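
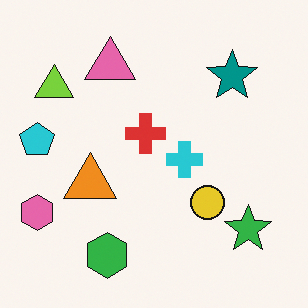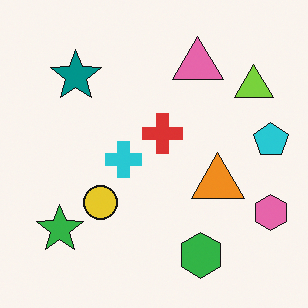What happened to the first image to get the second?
It was flipped horizontally (left ↔ right).

The cyan pentagon is in the left of the first image and the right of the second — shapes on opposite sides of the vertical midline have swapped in a mirror flip.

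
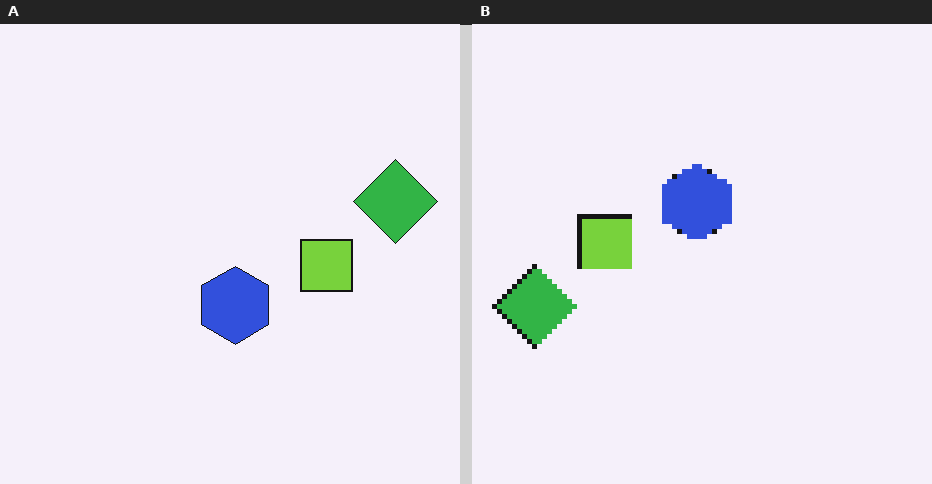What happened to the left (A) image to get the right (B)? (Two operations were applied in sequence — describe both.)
The image was rotated 180°, then mildly pixelated.

The green diamond sits in the right of the left (A) image and the left of the right (B) — consistent with a whole-image 180° rotation. Shapes are reduced to large square blocks; fine edges and outlines are lost — a downscale-then-upscale (mosaic) effect.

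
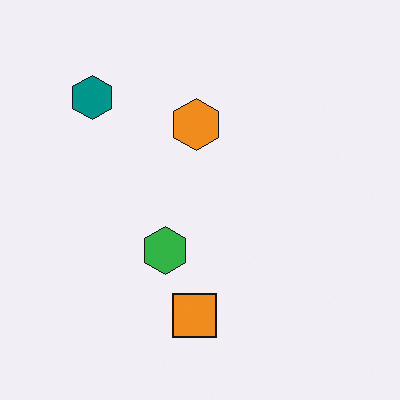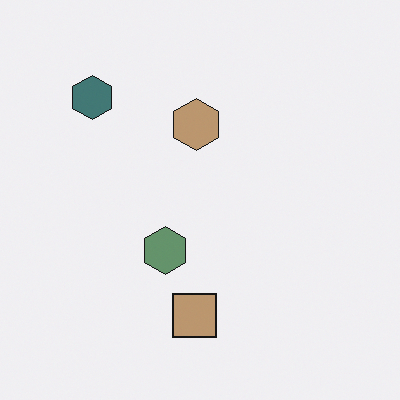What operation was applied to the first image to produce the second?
It was made much more muted (saturation change).

All colors are more muted and greyish — a global saturation change.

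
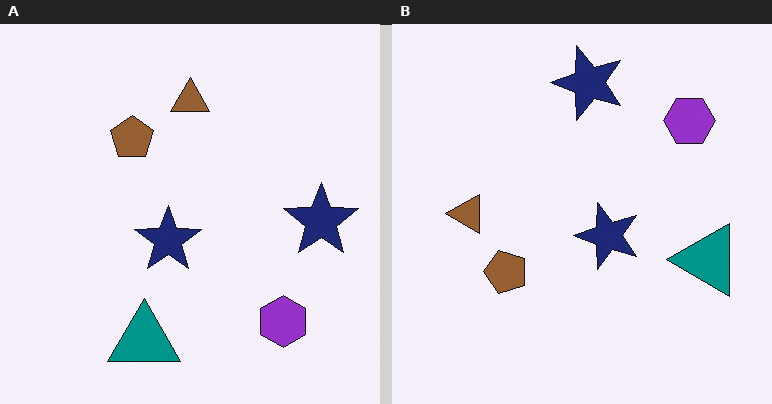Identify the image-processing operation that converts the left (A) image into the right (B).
Rotated 90° counter-clockwise.

The purple hexagon sits in the bottom-right of the left (A) image and the top-right of the right (B) — consistent with a whole-image 90° counter-clockwise rotation.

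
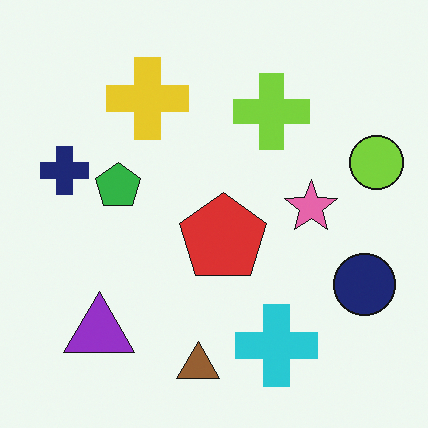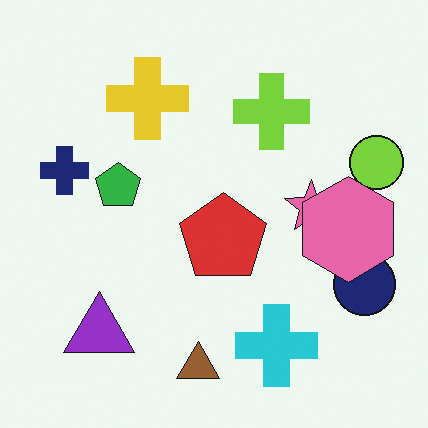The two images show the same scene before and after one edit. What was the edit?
The image was overlaid with an additional pink hexagon.

A pink hexagon appears in the second image that is absent from the first.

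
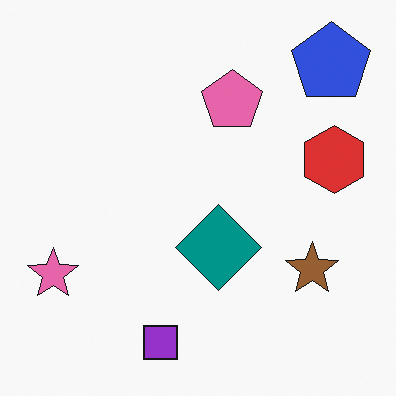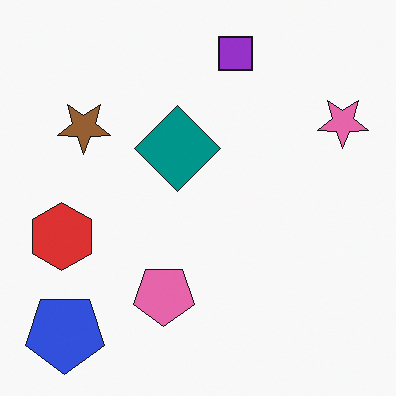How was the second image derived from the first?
Rotated 180°.

The blue pentagon sits in the top-right of the first image and the bottom-left of the second — consistent with a whole-image 180° rotation.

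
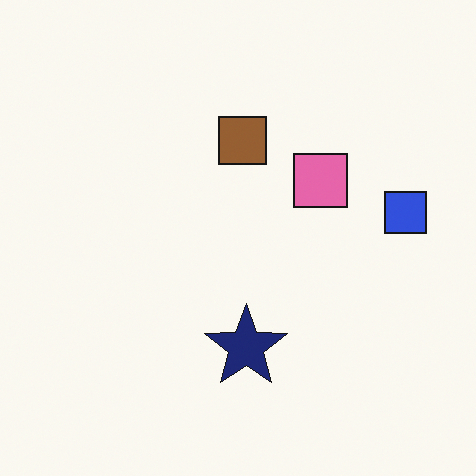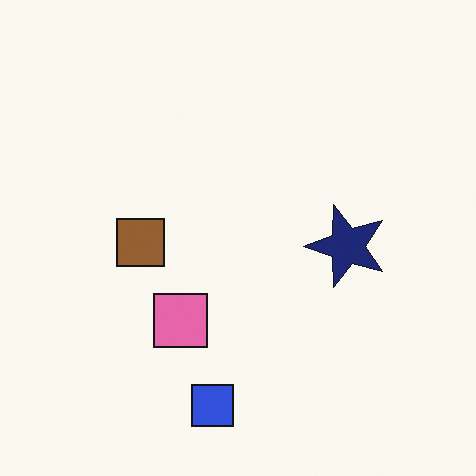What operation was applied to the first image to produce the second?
The second image is the first transposed (reflected across the top-left ↔ bottom-right diagonal).

Shapes have swapped their row and column positions — what was in the top-right is now in the bottom-left — a diagonal reflection.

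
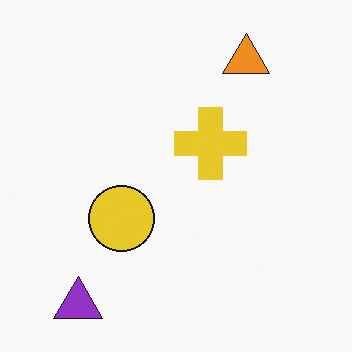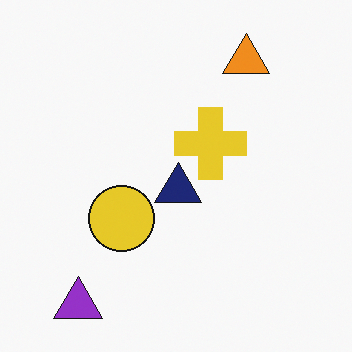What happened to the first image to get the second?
The second image is the first overlaid with an additional navy triangle.

A navy triangle appears in the second image that is absent from the first.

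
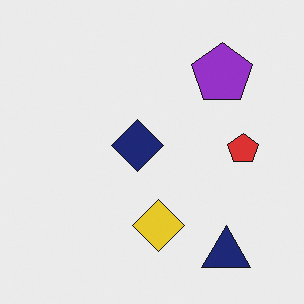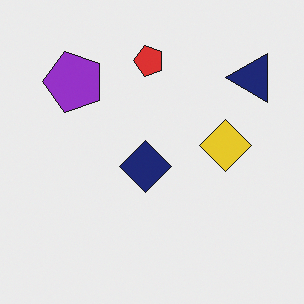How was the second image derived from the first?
It was rotated 90° counter-clockwise.

The navy triangle sits in the bottom-right of the first image and the top-right of the second — consistent with a whole-image 90° counter-clockwise rotation.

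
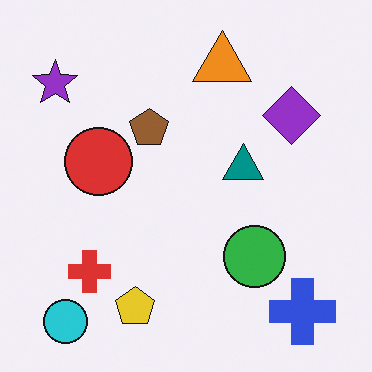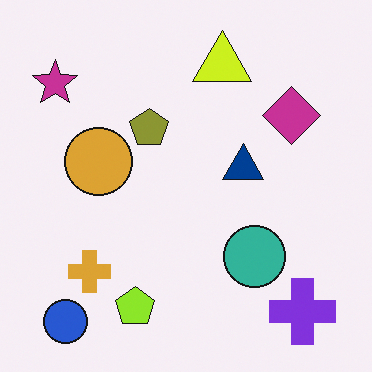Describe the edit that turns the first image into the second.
The transformation is: hue-shifted by a small amount.

Every shape's color has rotated by the same amount around the hue wheel — a uniform hue shift.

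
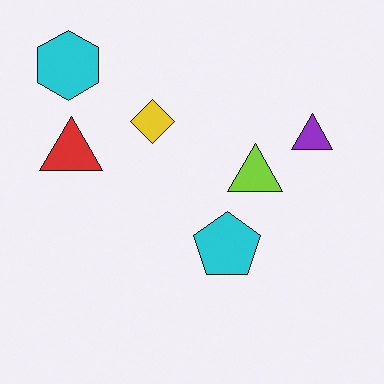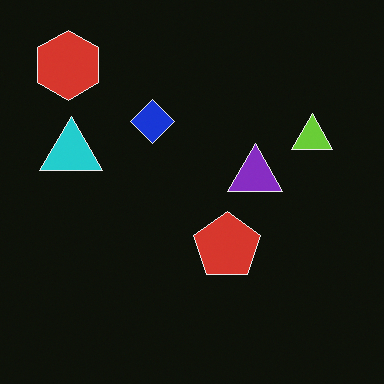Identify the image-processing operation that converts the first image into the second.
The second image is the first color-inverted (negative).

The light background has become dark and every shape's color is its complement — a photographic negative.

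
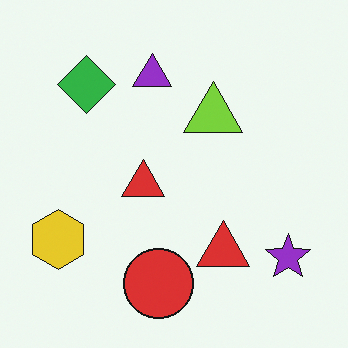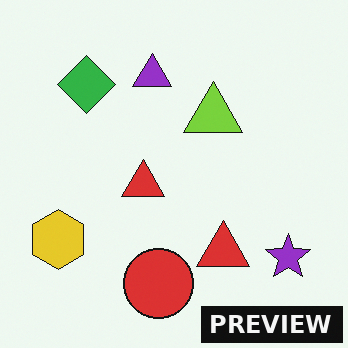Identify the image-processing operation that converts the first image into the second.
The transformation is: watermarked with the text "PREVIEW" in the lower-right corner.

A dark label reading "PREVIEW" appears in the lower-right corner.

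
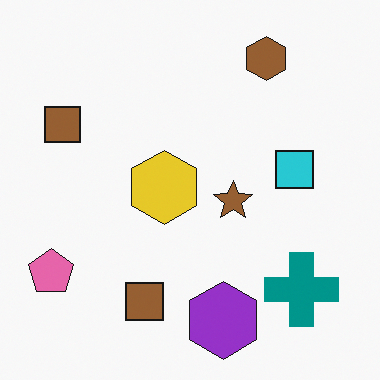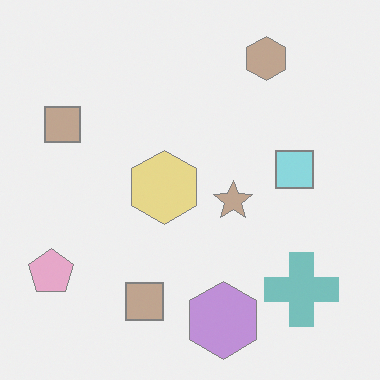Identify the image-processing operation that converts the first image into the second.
Given much lower contrast.

Tones are pushed toward mid-grey across the whole image — a global contrast change.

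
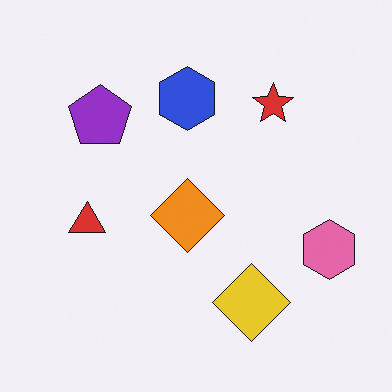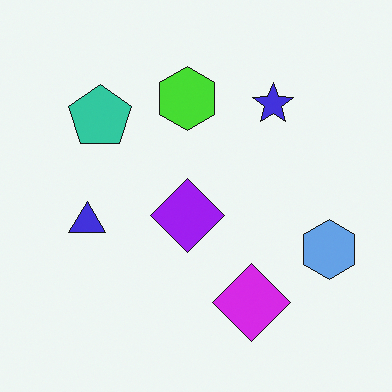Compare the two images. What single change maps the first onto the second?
The transformation is: hue-shifted by a large amount.

Every shape's color has rotated by the same amount around the hue wheel — a uniform hue shift.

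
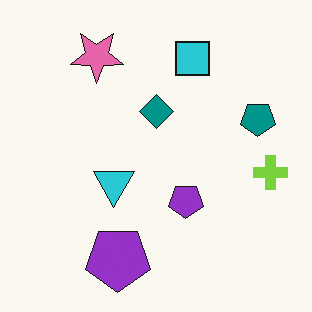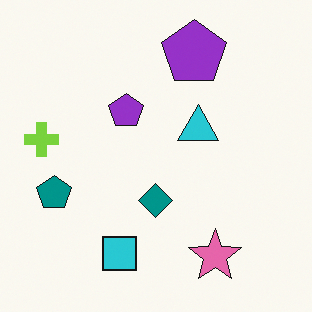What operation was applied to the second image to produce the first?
Rotated 180°.

The lime cross sits in the left of the second image and the right of the first — consistent with a whole-image 180° rotation.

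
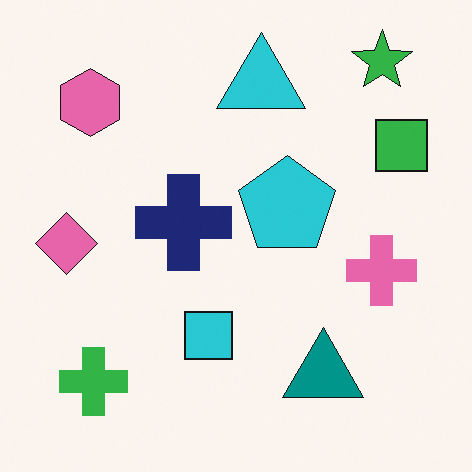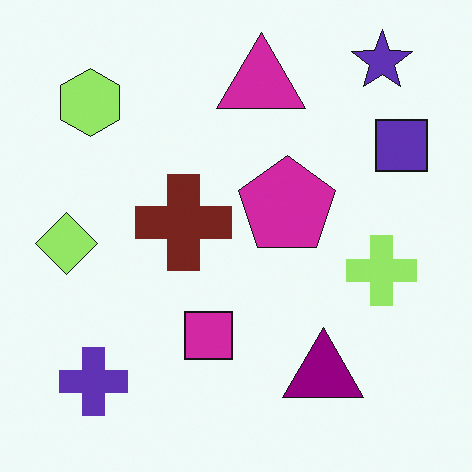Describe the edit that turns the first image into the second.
The transformation is: hue-shifted by a moderate amount.

Every shape's color has rotated by the same amount around the hue wheel — a uniform hue shift.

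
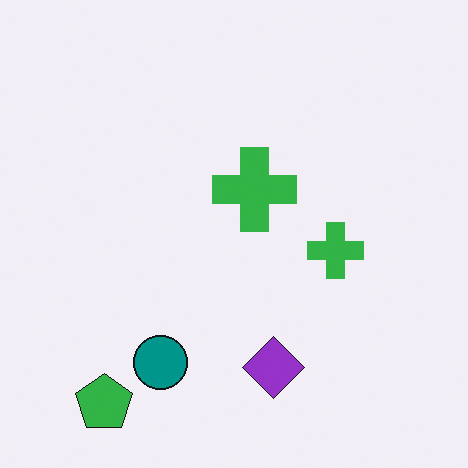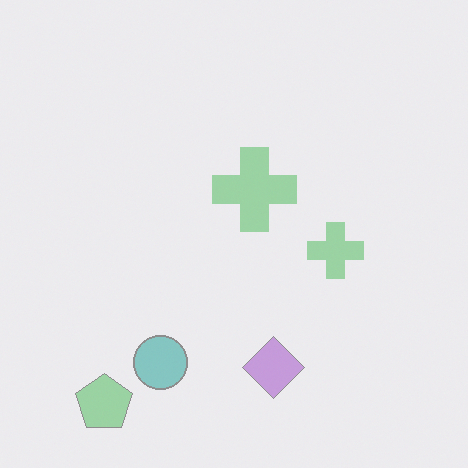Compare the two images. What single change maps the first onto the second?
The second image is the first washed out (contrast reduced).

Tones are pushed toward mid-grey across the whole image — a global contrast change.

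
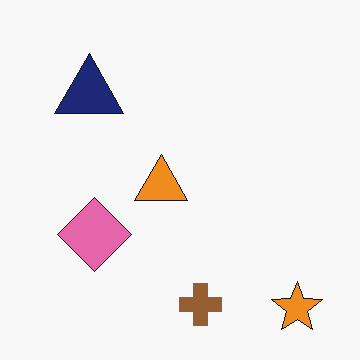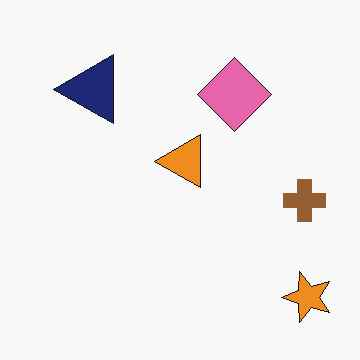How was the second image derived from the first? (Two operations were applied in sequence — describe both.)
This is the original image transposed (reflected across the top-left ↔ bottom-right diagonal), then JPEG-compressed with visible artifacts.

Shapes have swapped their row and column positions — what was in the top-right is now in the bottom-left — a diagonal reflection. Blocky 8×8 compression artifacts appear around shape edges and the flat background shows ringing — characteristic JPEG degradation.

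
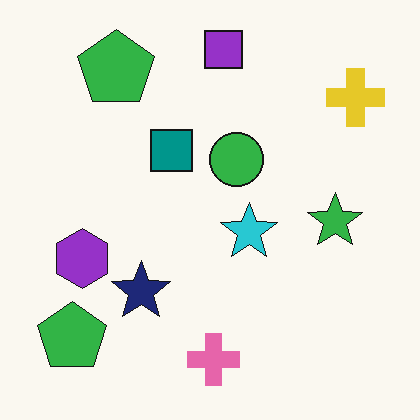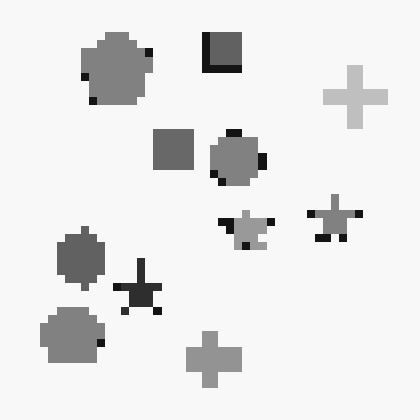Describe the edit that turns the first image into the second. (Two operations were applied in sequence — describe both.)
Moderately pixelated, then converted to grayscale.

Shapes are reduced to large square blocks; fine edges and outlines are lost — a downscale-then-upscale (mosaic) effect. All color is removed — every shape is now a shade of grey.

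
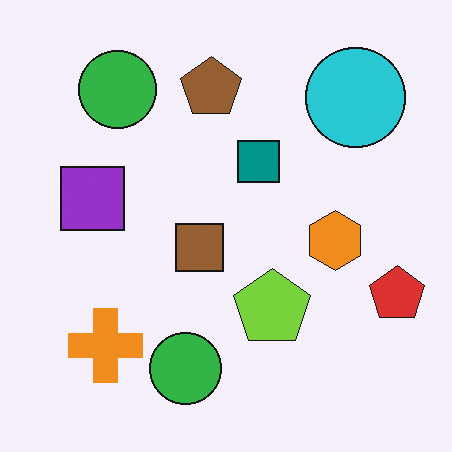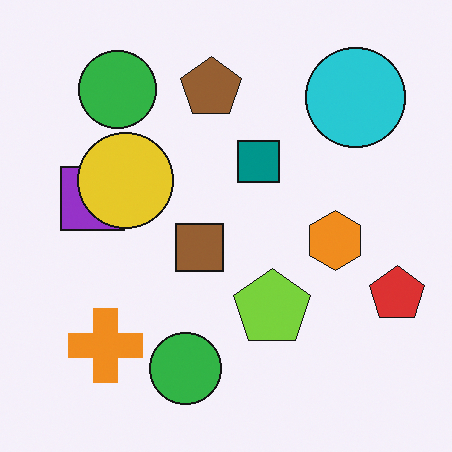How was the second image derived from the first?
It was overlaid with an additional yellow circle.

A yellow circle appears in the second image that is absent from the first.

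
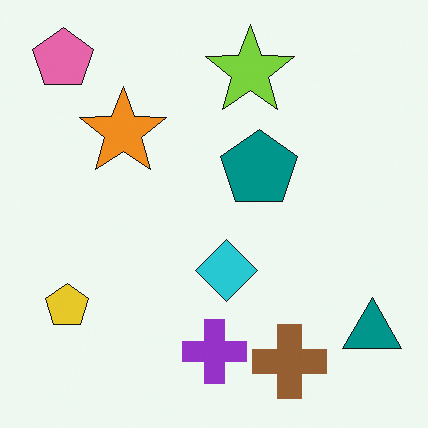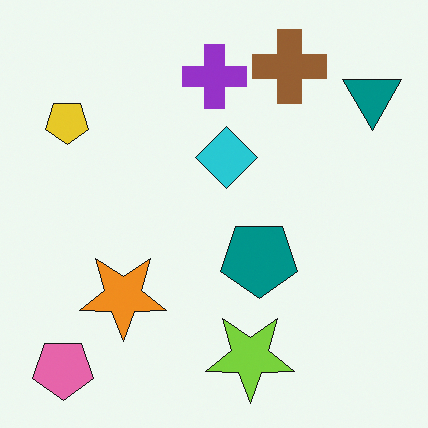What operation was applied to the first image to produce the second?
Flipped vertically (top ↔ bottom).

The pink pentagon is in the top-left of the first image and the bottom-left of the second — shapes on opposite sides of the horizontal midline have swapped in a mirror flip.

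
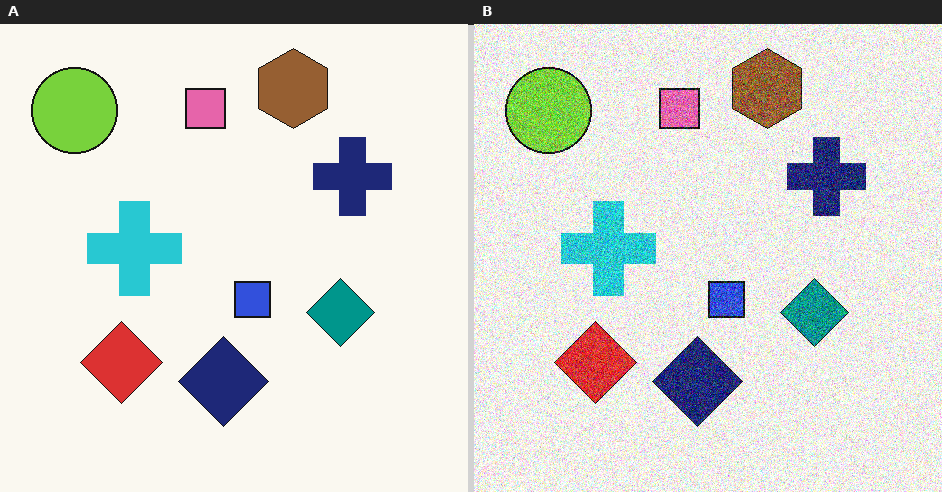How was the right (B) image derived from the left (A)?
Degraded with strong gaussian noise.

Random speckle covers the whole image, including the flat background.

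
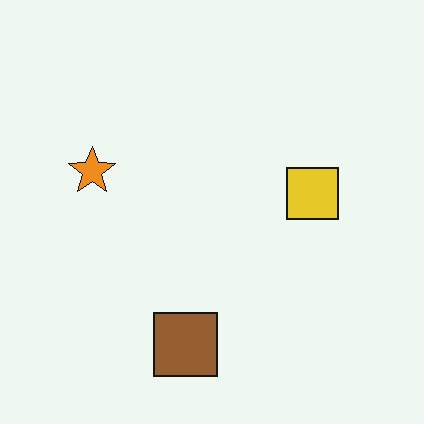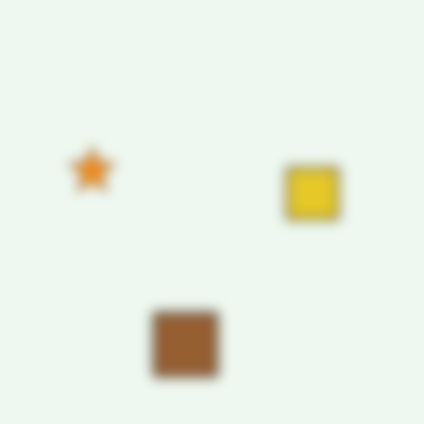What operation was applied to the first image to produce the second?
Heavily blurred.

Shape edges and outlines are uniformly softened across the whole image.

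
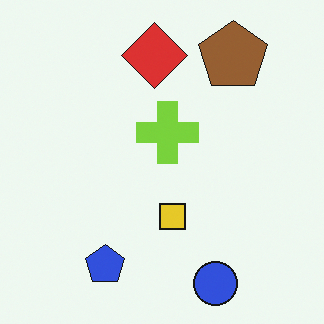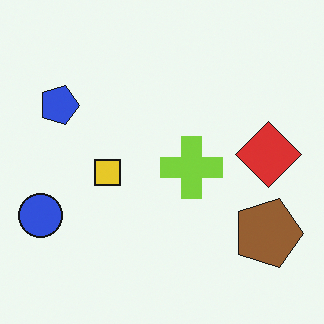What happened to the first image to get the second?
The transformation is: rotated 90° clockwise.

The blue circle sits in the bottom of the first image and the left of the second — consistent with a whole-image 90° clockwise rotation.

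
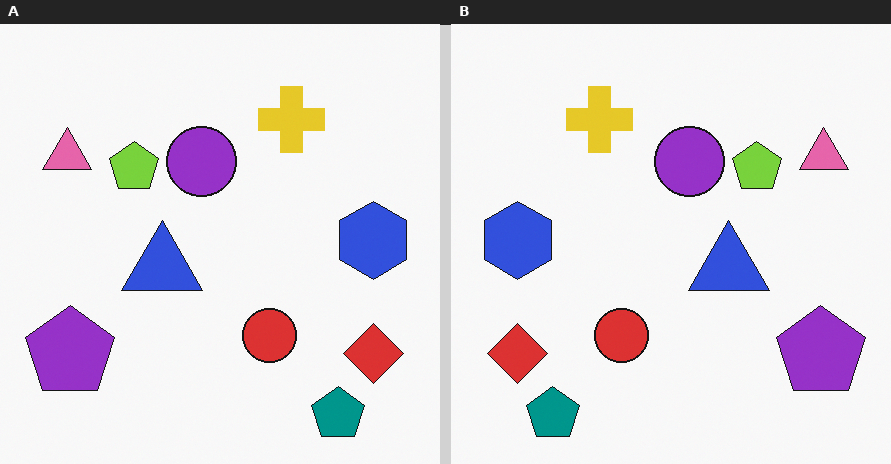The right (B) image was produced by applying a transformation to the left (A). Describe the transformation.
The image was flipped horizontally (left ↔ right).

The red diamond is in the bottom-right of the left (A) image and the bottom-left of the right (B) — shapes on opposite sides of the vertical midline have swapped in a mirror flip.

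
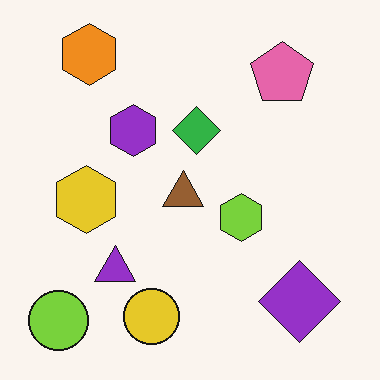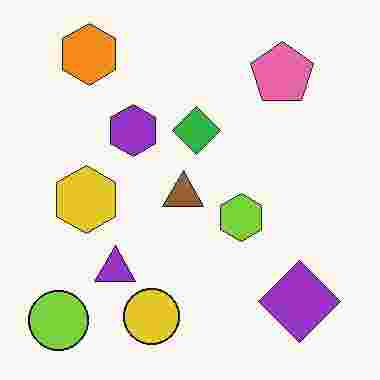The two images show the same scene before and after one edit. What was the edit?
This is the original image degraded with heavy JPEG compression.

Blocky 8×8 compression artifacts appear around shape edges and the flat background shows ringing — characteristic JPEG degradation.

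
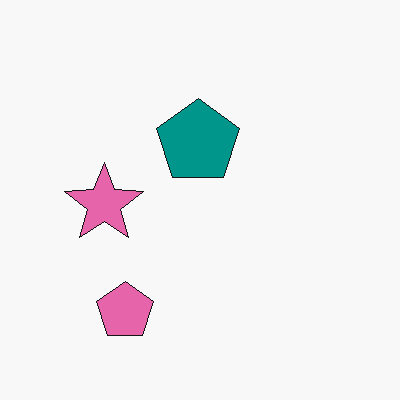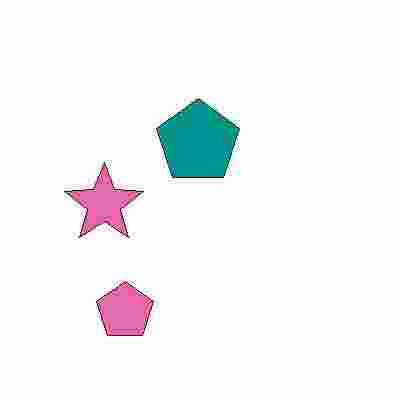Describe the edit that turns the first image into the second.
The second image is the first heavily JPEG-compressed with obvious blocking artifacts.

Blocky 8×8 compression artifacts appear around shape edges and the flat background shows ringing — characteristic JPEG degradation.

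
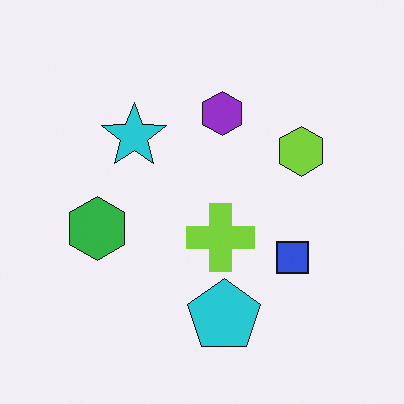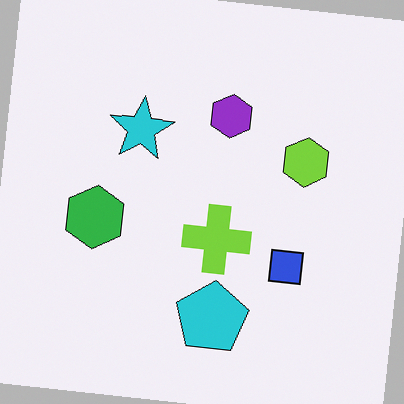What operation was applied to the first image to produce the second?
This is the original image rotated clockwise by a small amount.

Every shape is tilted by the same angle and the image corners show triangular fill wedges — a whole-image rotation by a non-right angle.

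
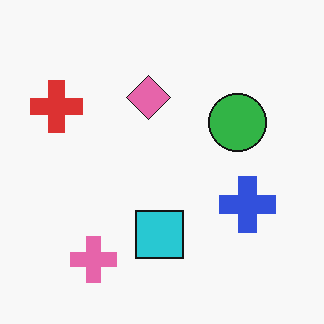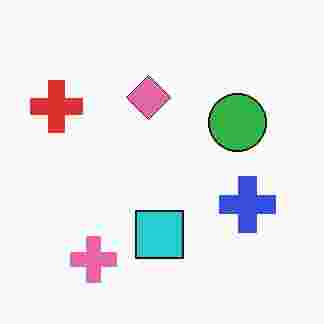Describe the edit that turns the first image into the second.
The second image is the first degraded with heavy JPEG compression.

Blocky 8×8 compression artifacts appear around shape edges and the flat background shows ringing — characteristic JPEG degradation.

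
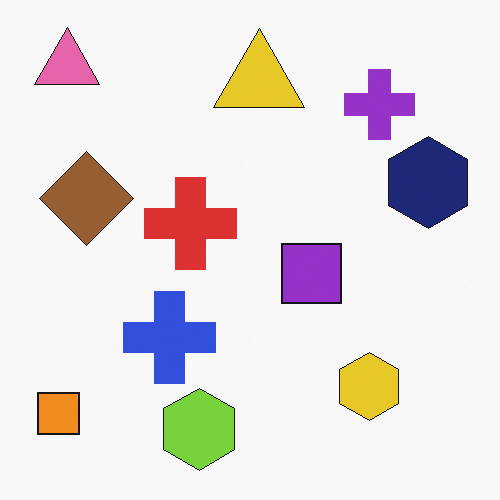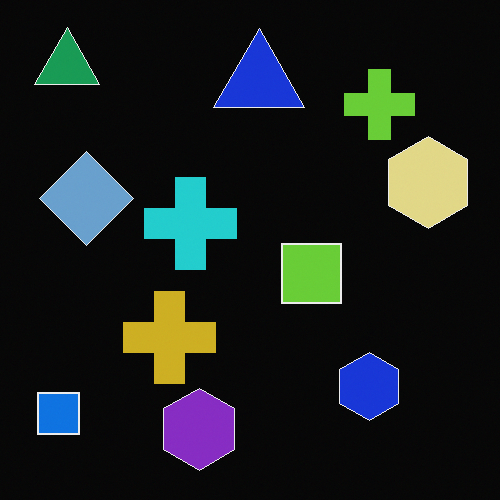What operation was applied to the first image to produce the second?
Color-inverted (negative).

The light background has become dark and every shape's color is its complement — a photographic negative.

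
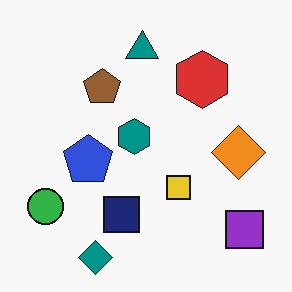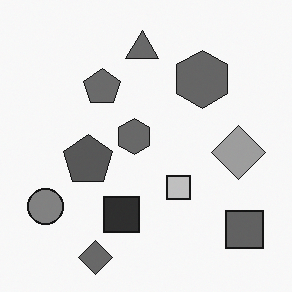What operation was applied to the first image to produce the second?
The transformation is: converted to grayscale.

All color is removed — every shape is now a shade of grey.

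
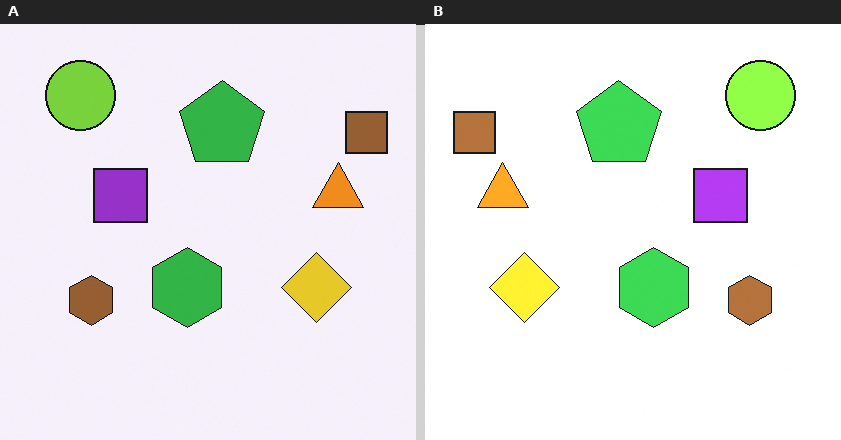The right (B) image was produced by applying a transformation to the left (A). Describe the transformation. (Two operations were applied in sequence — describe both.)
Flipped horizontally (left ↔ right), then brightened a little.

The brown square is in the top-right of the left (A) image and the top-left of the right (B) — shapes on opposite sides of the vertical midline have swapped in a mirror flip. Every pixel — background and shapes alike — is uniformly brightened.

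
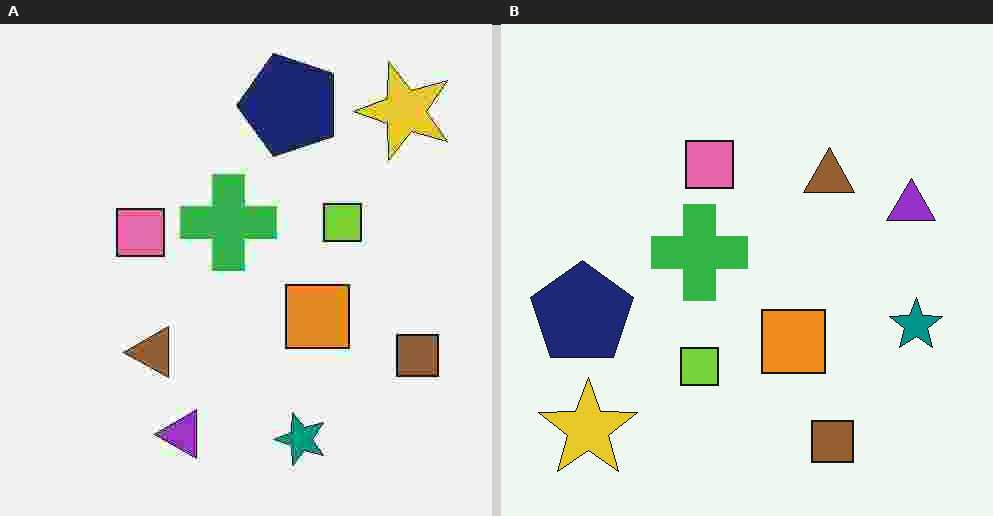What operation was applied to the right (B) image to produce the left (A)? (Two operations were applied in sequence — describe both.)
The transformation is: transposed (reflected across the top-left ↔ bottom-right diagonal), then heavily JPEG-compressed with obvious blocking artifacts.

Shapes have swapped their row and column positions — what was in the top-right is now in the bottom-left — a diagonal reflection. Blocky 8×8 compression artifacts appear around shape edges and the flat background shows ringing — characteristic JPEG degradation.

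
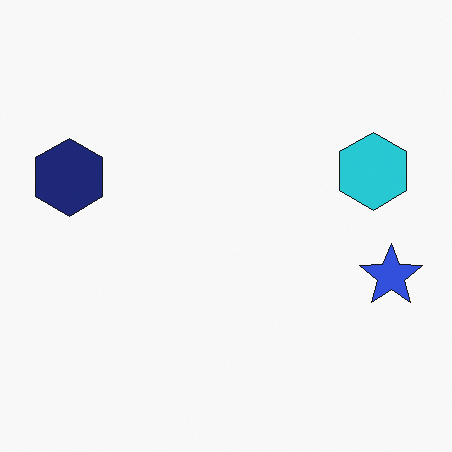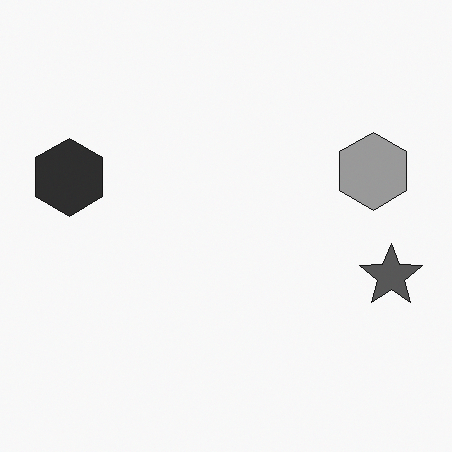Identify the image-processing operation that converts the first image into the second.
The transformation is: converted to grayscale.

All color is removed — every shape is now a shade of grey.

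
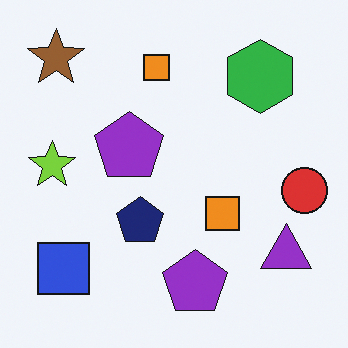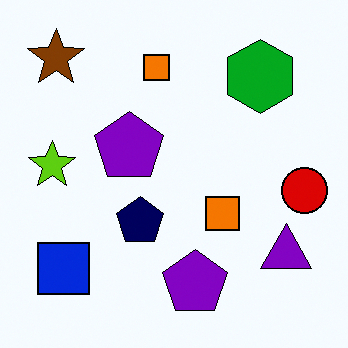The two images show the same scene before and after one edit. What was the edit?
The second image is the first given slightly increased contrast.

Tones are pushed away from mid-grey across the whole image — a global contrast change.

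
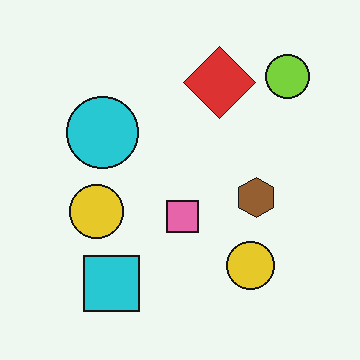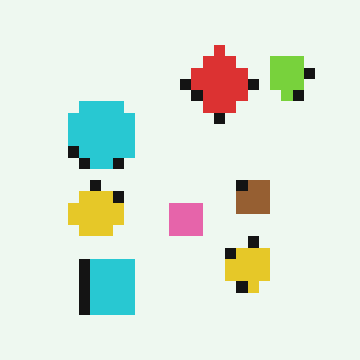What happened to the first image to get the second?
This is the original image coarsely pixelated.

Shapes are reduced to large square blocks; fine edges and outlines are lost — a downscale-then-upscale (mosaic) effect.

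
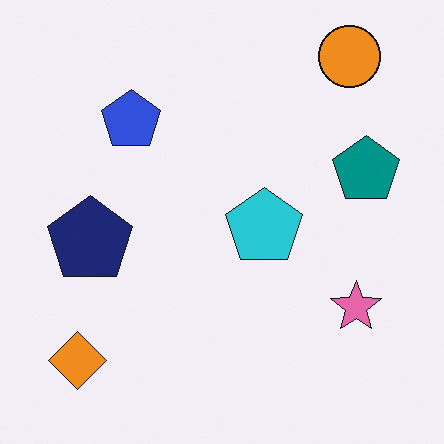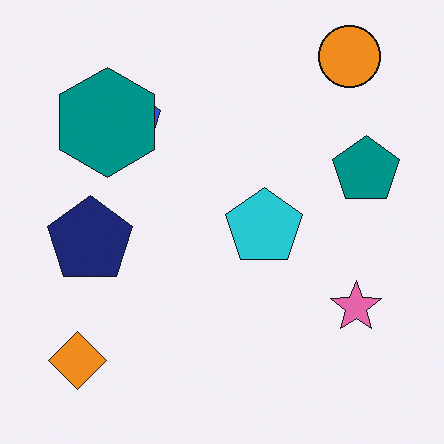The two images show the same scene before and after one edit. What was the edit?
This is the original image overlaid with an additional teal hexagon.

A teal hexagon appears in the second image that is absent from the first.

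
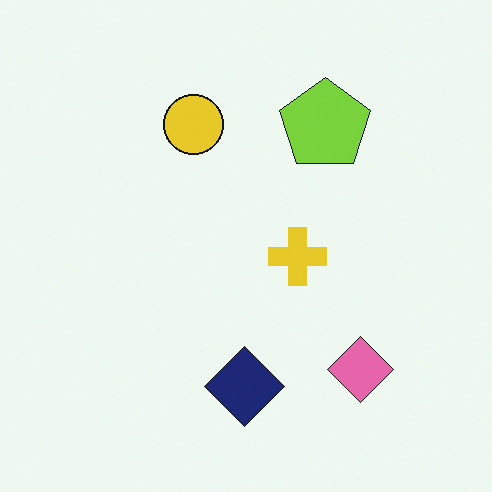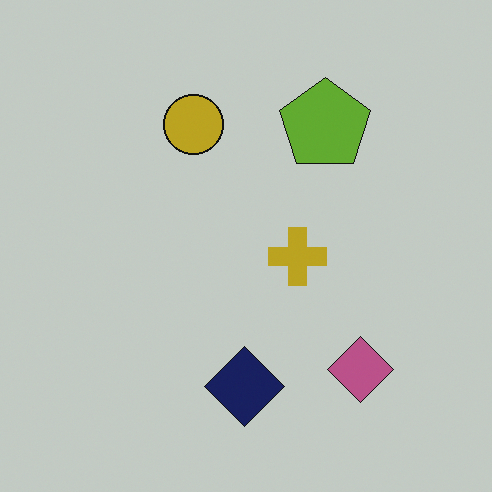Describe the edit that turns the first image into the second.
The transformation is: slightly darkened.

Every pixel — background and shapes alike — is uniformly darkened.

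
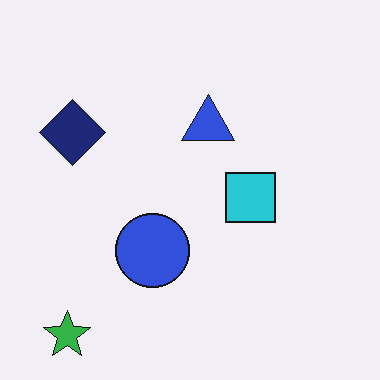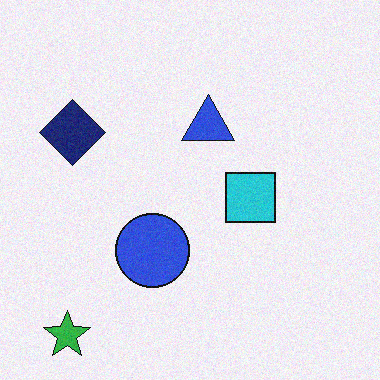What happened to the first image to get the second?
The image was degraded with subtle gaussian noise.

Random speckle covers the whole image, including the flat background.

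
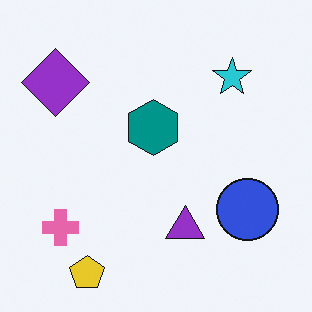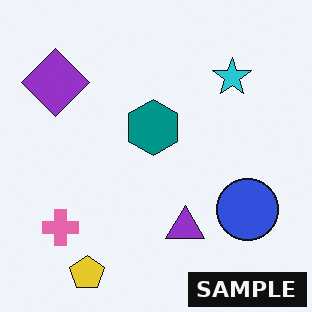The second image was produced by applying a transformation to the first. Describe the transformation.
The second image is the first watermarked with the text "SAMPLE" in the lower-right corner.

A dark label reading "SAMPLE" appears in the lower-right corner.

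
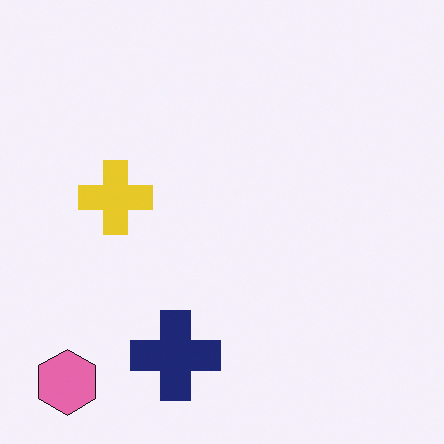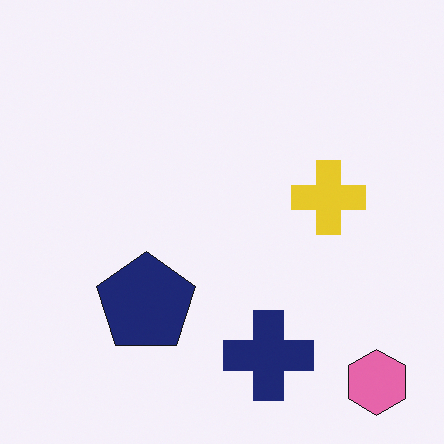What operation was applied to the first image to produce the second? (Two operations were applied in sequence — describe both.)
The image was flipped horizontally (left ↔ right), then overlaid with an additional navy pentagon.

The pink hexagon is in the bottom-left of the first image and the bottom-right of the second — shapes on opposite sides of the vertical midline have swapped in a mirror flip. A navy pentagon appears in the second image that is absent from the first.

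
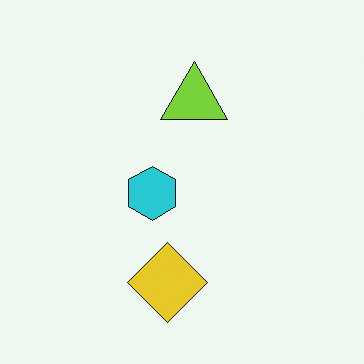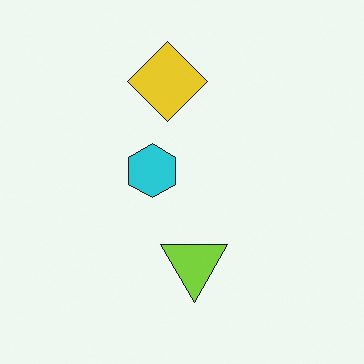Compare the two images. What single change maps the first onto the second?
The second image is the first flipped vertically (top ↔ bottom).

The yellow diamond is in the bottom of the first image and the top of the second — shapes on opposite sides of the horizontal midline have swapped in a mirror flip.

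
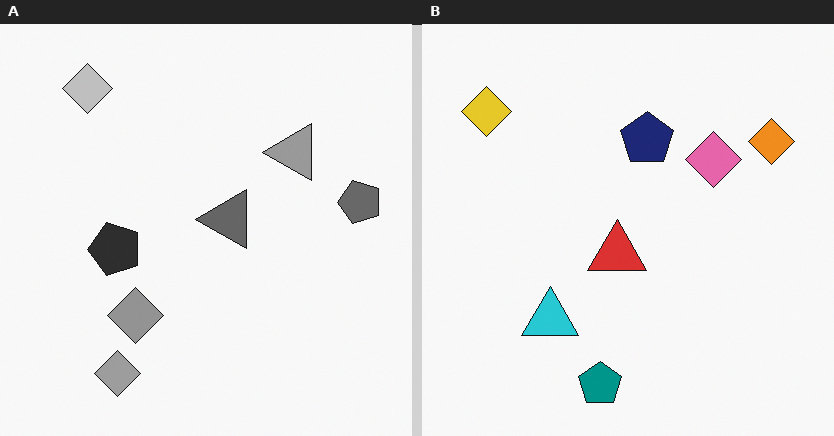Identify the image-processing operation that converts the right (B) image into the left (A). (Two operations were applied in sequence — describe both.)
Transposed (reflected across the top-left ↔ bottom-right diagonal), then converted to grayscale.

Shapes have swapped their row and column positions — what was in the top-right is now in the bottom-left — a diagonal reflection. All color is removed — every shape is now a shade of grey.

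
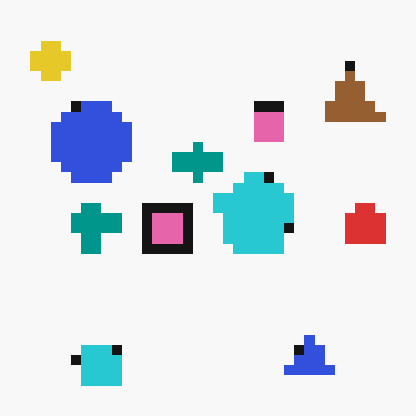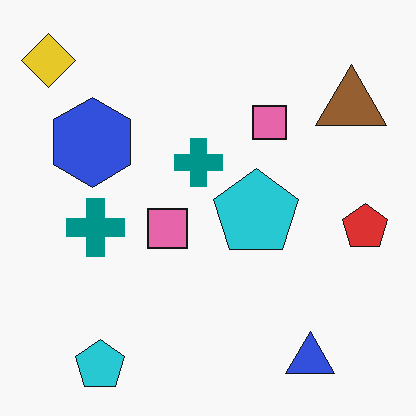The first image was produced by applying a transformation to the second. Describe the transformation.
The image was coarsely pixelated.

Shapes are reduced to large square blocks; fine edges and outlines are lost — a downscale-then-upscale (mosaic) effect.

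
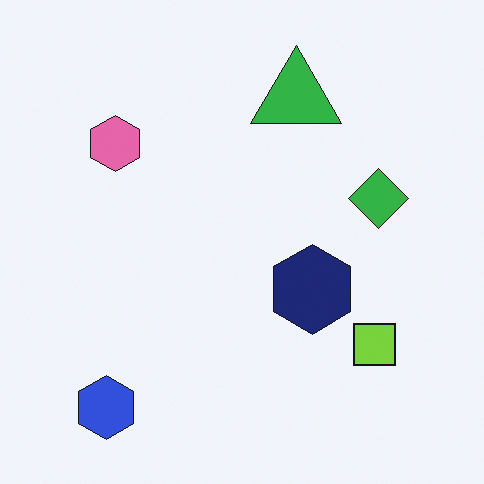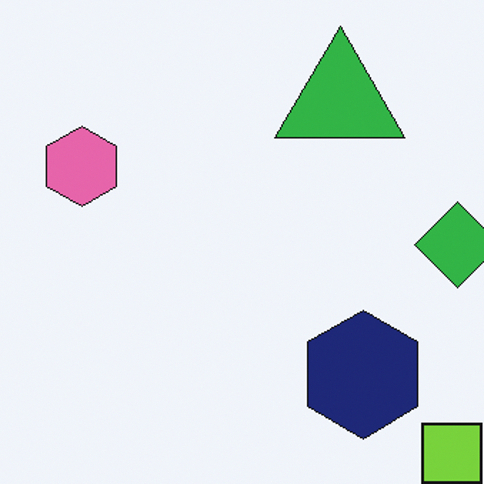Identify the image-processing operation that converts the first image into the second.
It was cropped to a modestly smaller region and rescaled.

The visible shapes are larger and the field of view is narrower; shapes near the original edges may be partly or wholly outside the frame — a crop-and-rescale.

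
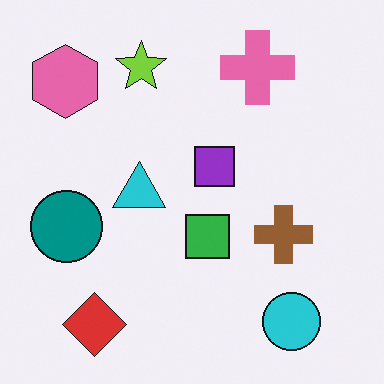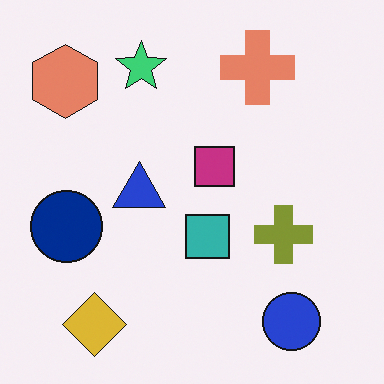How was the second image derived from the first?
The transformation is: hue-shifted by a small amount.

Every shape's color has rotated by the same amount around the hue wheel — a uniform hue shift.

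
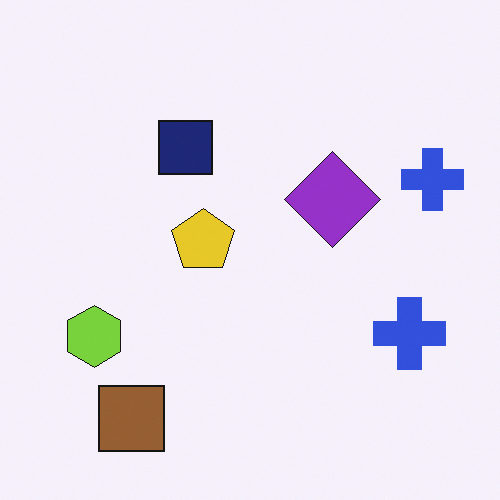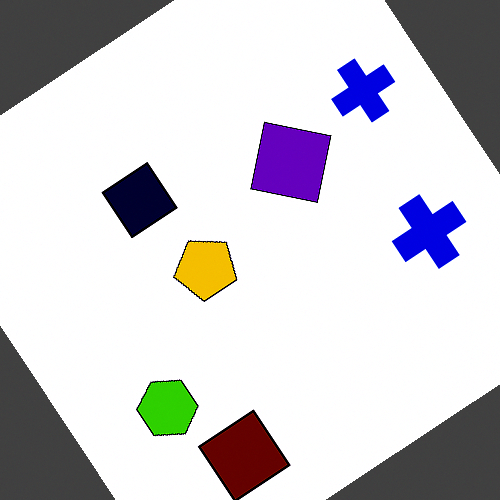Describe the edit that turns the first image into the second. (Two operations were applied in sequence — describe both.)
Rotated counter-clockwise by a large amount — several tens of degrees, then boosted in contrast.

Every shape is tilted by the same angle and the image corners show triangular fill wedges — a whole-image rotation by a non-right angle. Tones are pushed away from mid-grey across the whole image — a global contrast change.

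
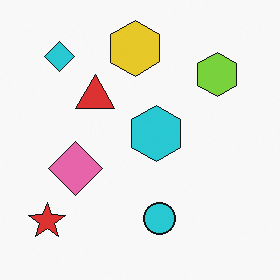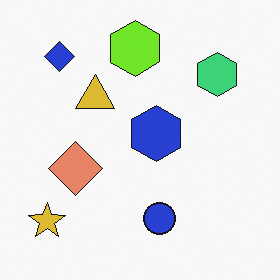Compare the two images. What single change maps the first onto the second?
This is the original image hue-shifted slightly.

Every shape's color has rotated by the same amount around the hue wheel — a uniform hue shift.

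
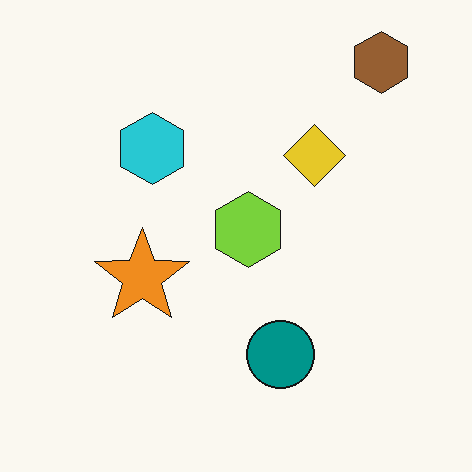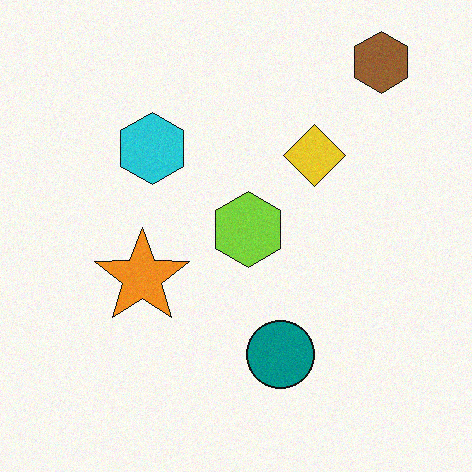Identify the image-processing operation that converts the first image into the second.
The second image is the first degraded with light additive noise.

Random speckle covers the whole image, including the flat background.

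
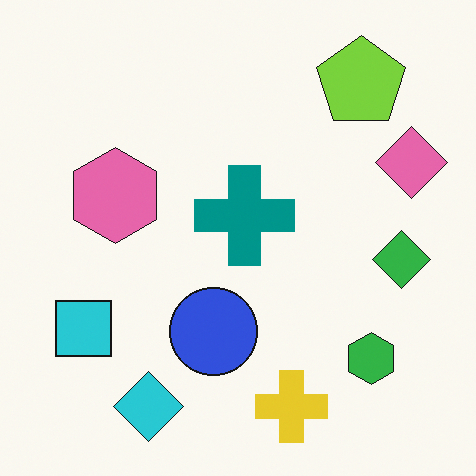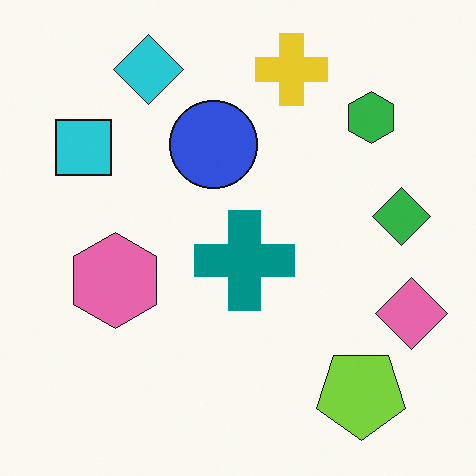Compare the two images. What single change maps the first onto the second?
Flipped vertically (top ↔ bottom).

The yellow cross is in the bottom of the first image and the top of the second — shapes on opposite sides of the horizontal midline have swapped in a mirror flip.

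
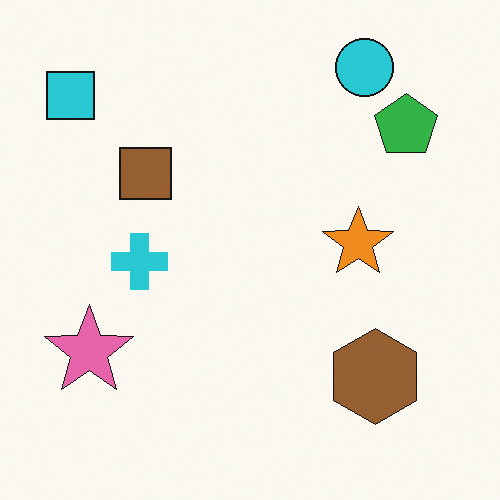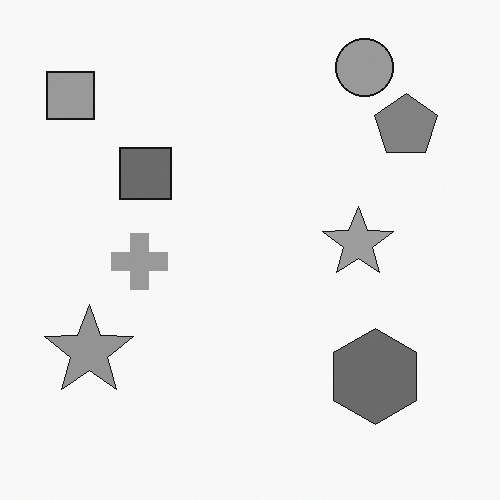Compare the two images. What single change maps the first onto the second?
The image was converted to grayscale.

All color is removed — every shape is now a shade of grey.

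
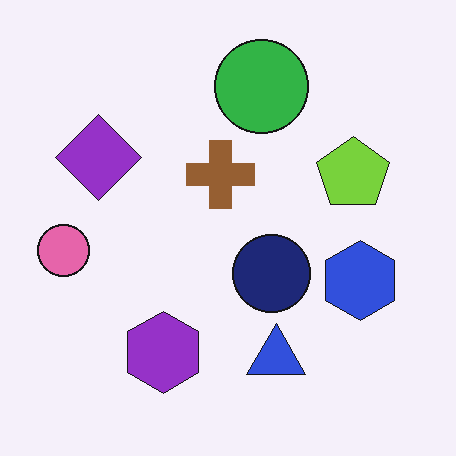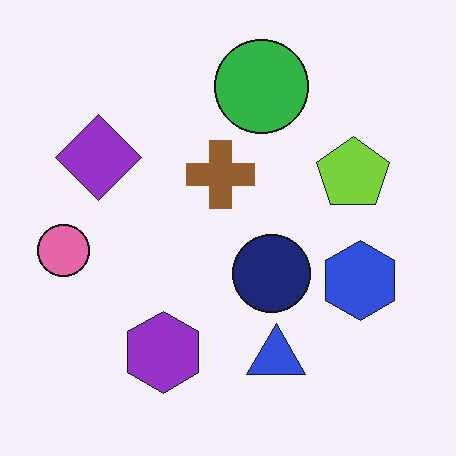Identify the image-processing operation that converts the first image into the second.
The image was given moderate JPEG compression.

Blocky 8×8 compression artifacts appear around shape edges and the flat background shows ringing — characteristic JPEG degradation.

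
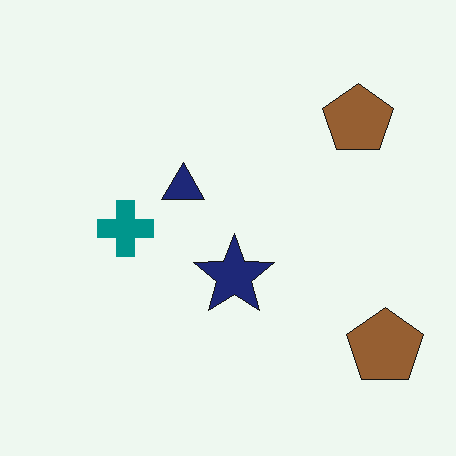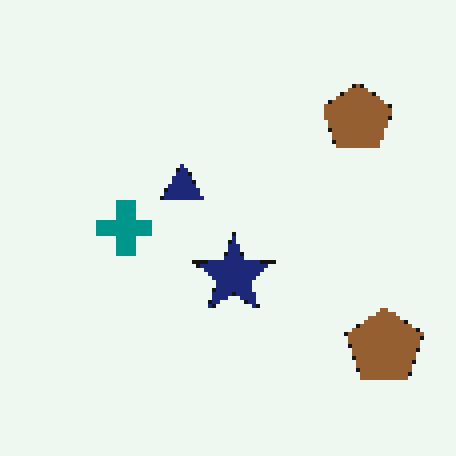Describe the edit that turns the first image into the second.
The transformation is: mildly pixelated.

Shapes are reduced to large square blocks; fine edges and outlines are lost — a downscale-then-upscale (mosaic) effect.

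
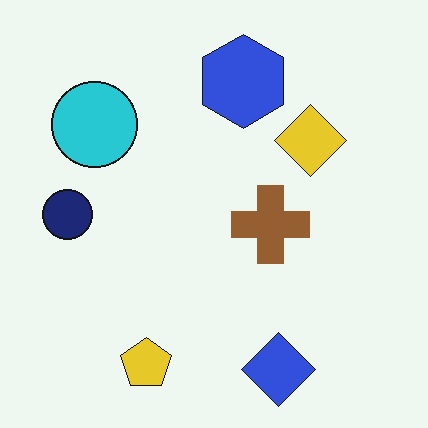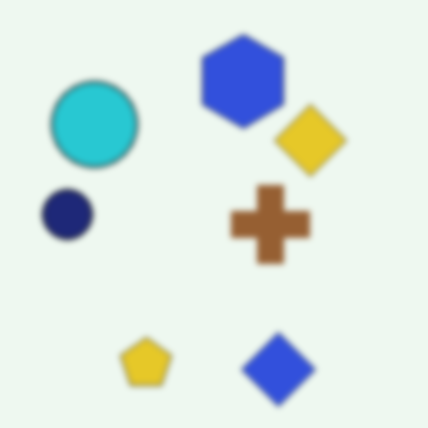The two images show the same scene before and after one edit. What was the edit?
This is the original image moderately blurred.

Shape edges and outlines are uniformly softened across the whole image.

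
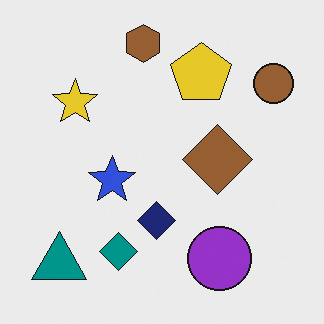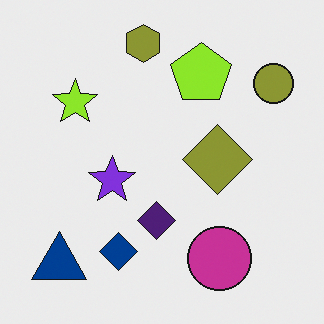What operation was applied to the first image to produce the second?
The transformation is: hue-shifted by a small amount.

Every shape's color has rotated by the same amount around the hue wheel — a uniform hue shift.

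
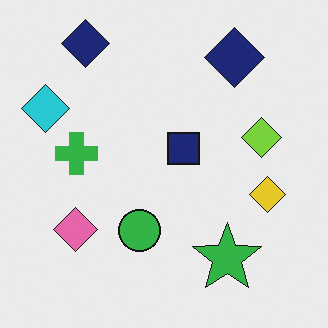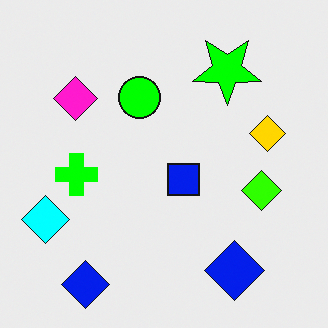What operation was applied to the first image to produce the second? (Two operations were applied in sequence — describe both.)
Flipped vertically (top ↔ bottom), then heavily oversaturated.

The green star is in the bottom-right of the first image and the top-right of the second — shapes on opposite sides of the horizontal midline have swapped in a mirror flip. All colors are more vivid — a global saturation change.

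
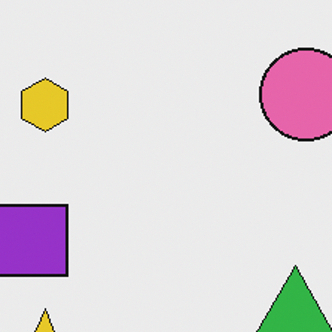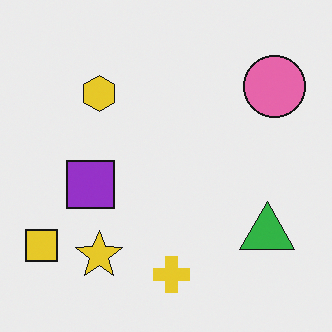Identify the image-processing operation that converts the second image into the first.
This is the original image cropped slightly and scaled back up.

The visible shapes are larger and the field of view is narrower; shapes near the original edges may be partly or wholly outside the frame — a crop-and-rescale.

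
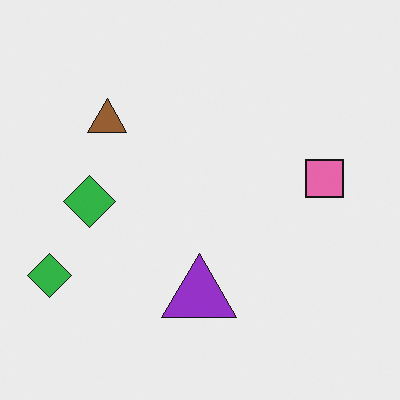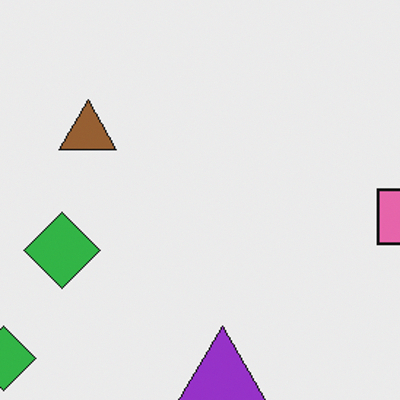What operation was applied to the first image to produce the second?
Cropped slightly and scaled back up.

The visible shapes are larger and the field of view is narrower; shapes near the original edges may be partly or wholly outside the frame — a crop-and-rescale.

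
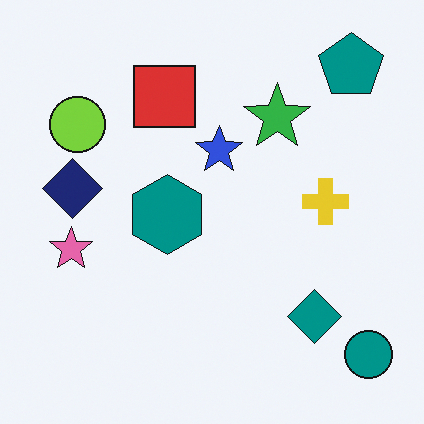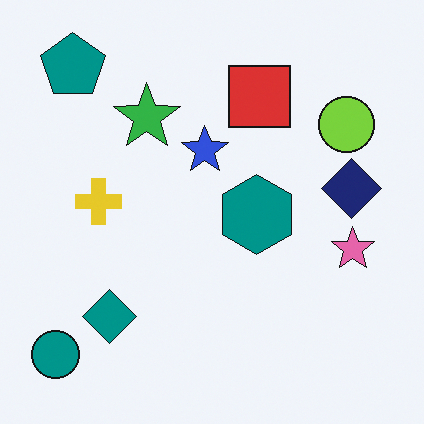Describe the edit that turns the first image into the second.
The image was flipped horizontally (left ↔ right).

The teal circle is in the bottom-right of the first image and the bottom-left of the second — shapes on opposite sides of the vertical midline have swapped in a mirror flip.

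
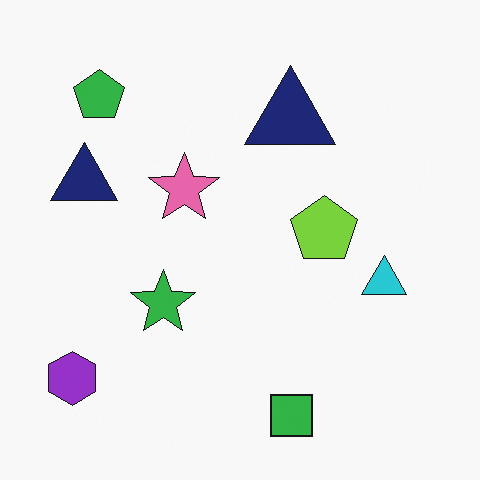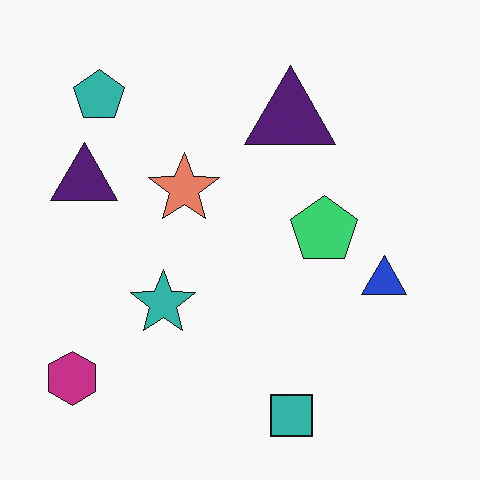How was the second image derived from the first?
Hue-shifted slightly.

Every shape's color has rotated by the same amount around the hue wheel — a uniform hue shift.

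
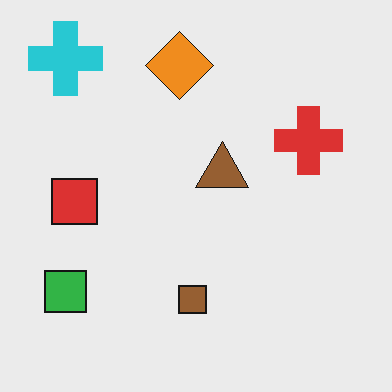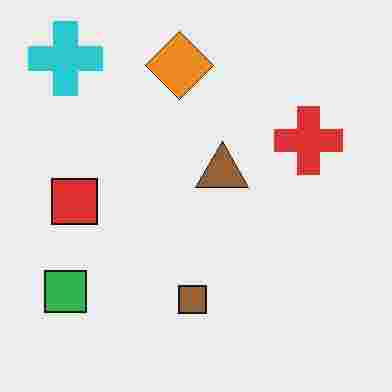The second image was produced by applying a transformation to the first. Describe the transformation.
Heavily JPEG-compressed with obvious blocking artifacts.

Blocky 8×8 compression artifacts appear around shape edges and the flat background shows ringing — characteristic JPEG degradation.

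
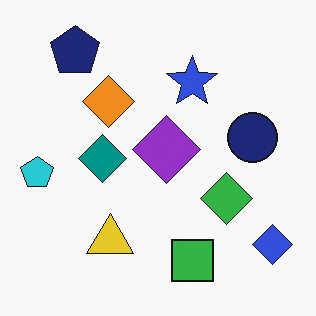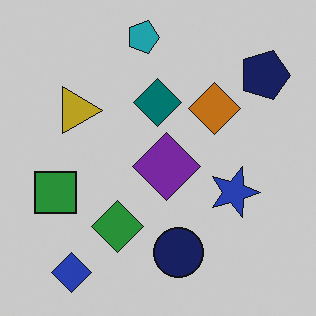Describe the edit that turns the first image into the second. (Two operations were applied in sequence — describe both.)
The second image is the first rotated 90° clockwise, then slightly darkened.

The blue diamond sits in the bottom-right of the first image and the bottom-left of the second — consistent with a whole-image 90° clockwise rotation. Every pixel — background and shapes alike — is uniformly darkened.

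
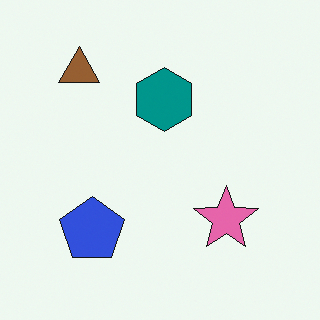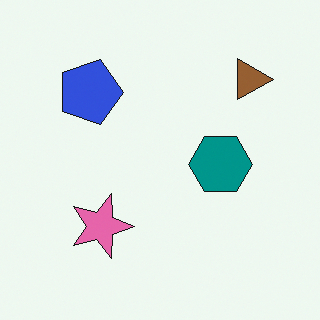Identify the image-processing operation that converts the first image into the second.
The second image is the first rotated 90° clockwise.

The brown triangle sits in the top-left of the first image and the top-right of the second — consistent with a whole-image 90° clockwise rotation.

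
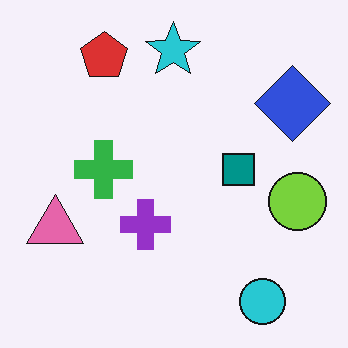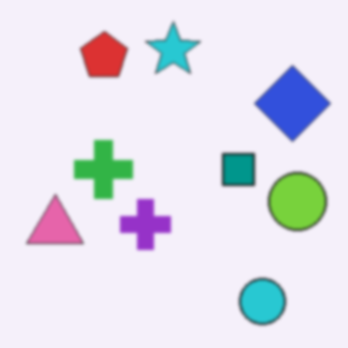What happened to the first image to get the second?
The transformation is: slightly softened.

Shape edges and outlines are uniformly softened across the whole image.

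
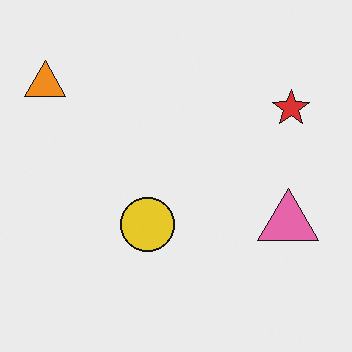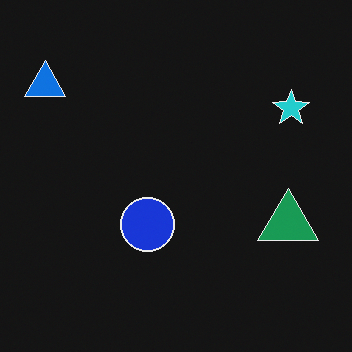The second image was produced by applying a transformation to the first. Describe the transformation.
Color-inverted (negative).

The light background has become dark and every shape's color is its complement — a photographic negative.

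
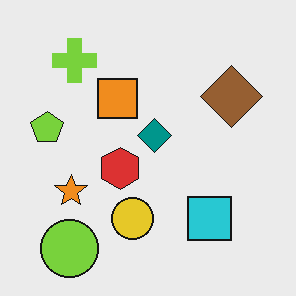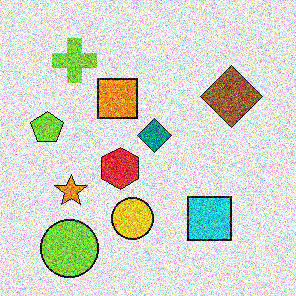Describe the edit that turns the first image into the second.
Degraded with a thick layer of grain.

Random speckle covers the whole image, including the flat background.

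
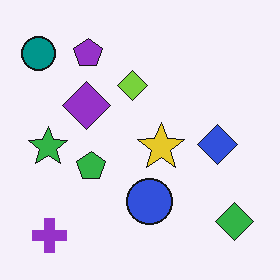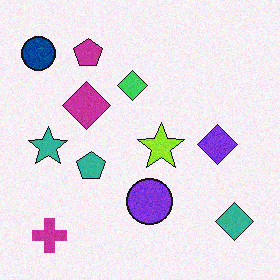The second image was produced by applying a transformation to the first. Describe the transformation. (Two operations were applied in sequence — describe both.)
This is the original image degraded with light additive noise, then hue-shifted by a small amount.

Random speckle covers the whole image, including the flat background. Every shape's color has rotated by the same amount around the hue wheel — a uniform hue shift.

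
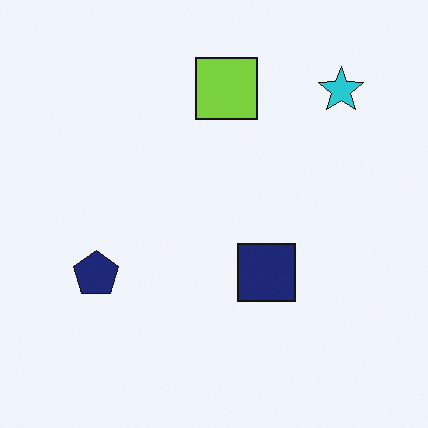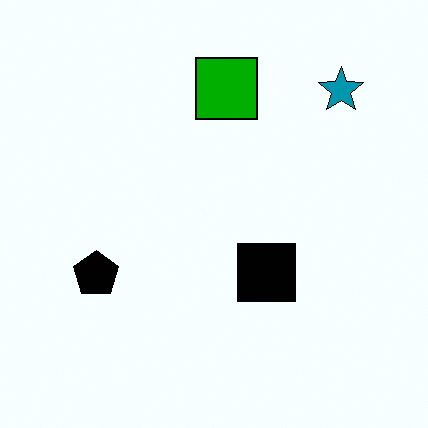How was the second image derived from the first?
The transformation is: boosted in contrast.

Tones are pushed away from mid-grey across the whole image — a global contrast change.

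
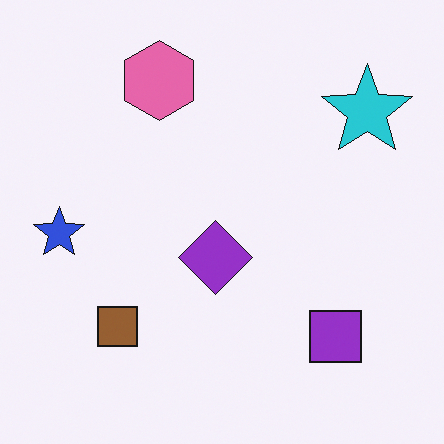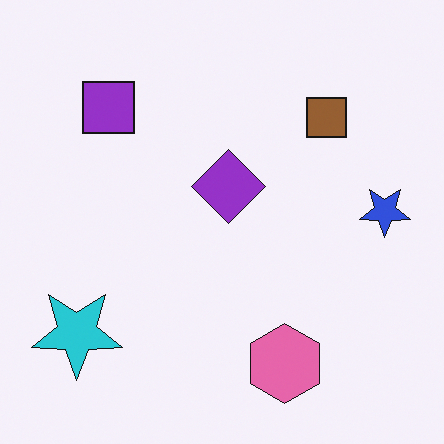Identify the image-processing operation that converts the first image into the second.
It was rotated 180°.

The cyan star sits in the top-right of the first image and the bottom-left of the second — consistent with a whole-image 180° rotation.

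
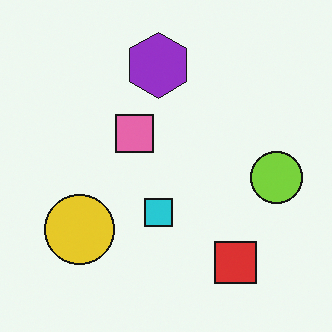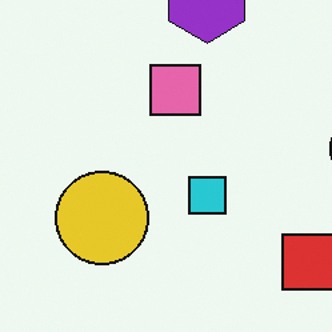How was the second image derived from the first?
It was cropped to a modestly smaller region and rescaled.

The visible shapes are larger and the field of view is narrower; shapes near the original edges may be partly or wholly outside the frame — a crop-and-rescale.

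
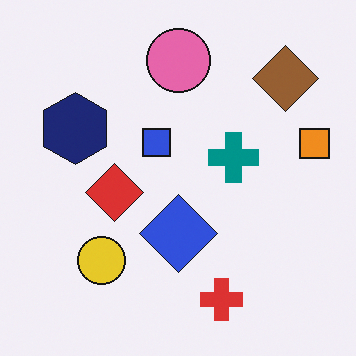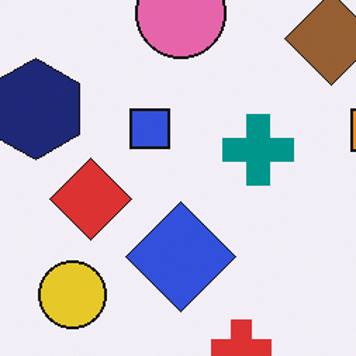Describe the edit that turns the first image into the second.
This is the original image cropped to a modestly smaller region and rescaled.

The visible shapes are larger and the field of view is narrower; shapes near the original edges may be partly or wholly outside the frame — a crop-and-rescale.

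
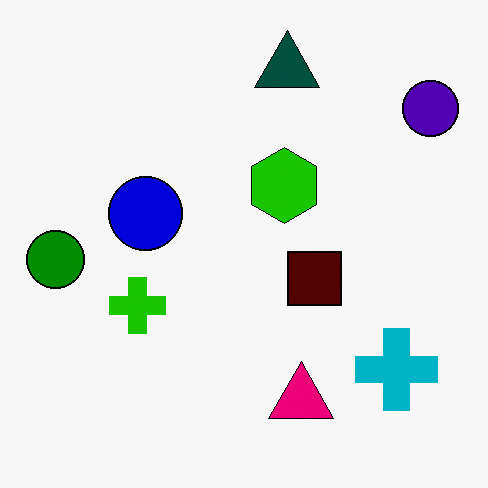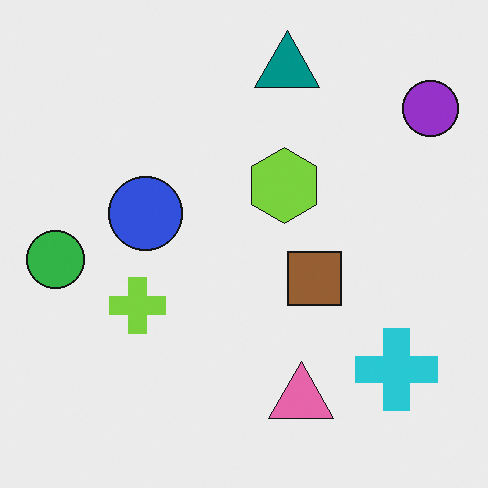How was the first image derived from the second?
The first image is the second given much higher contrast.

Tones are pushed away from mid-grey across the whole image — a global contrast change.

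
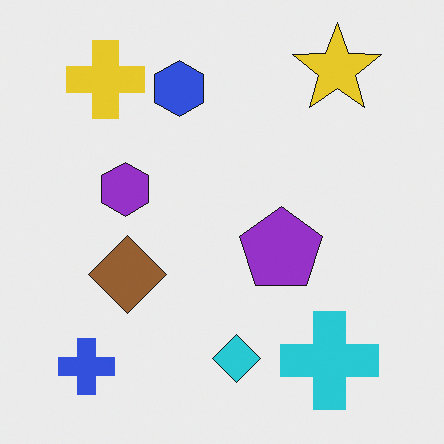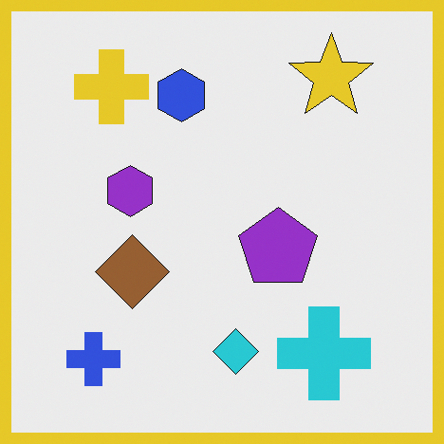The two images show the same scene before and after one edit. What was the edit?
The transformation is: framed with a yellow border.

A solid yellow frame runs around the edge of the second image, with the content slightly shrunk inside it.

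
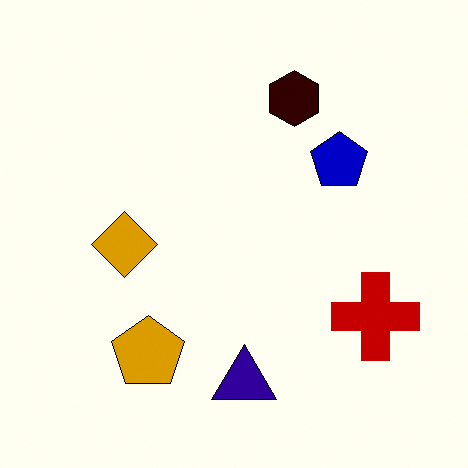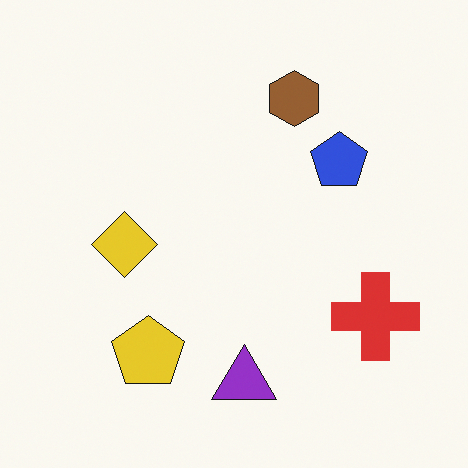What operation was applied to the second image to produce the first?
This is the original image given much higher contrast.

Tones are pushed away from mid-grey across the whole image — a global contrast change.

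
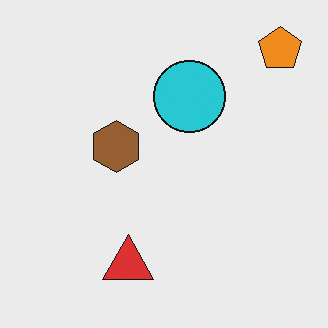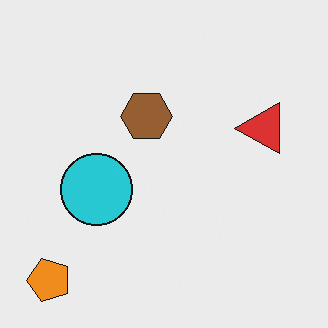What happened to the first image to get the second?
The image was transposed (reflected across the top-left ↔ bottom-right diagonal).

Shapes have swapped their row and column positions — what was in the top-right is now in the bottom-left — a diagonal reflection.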